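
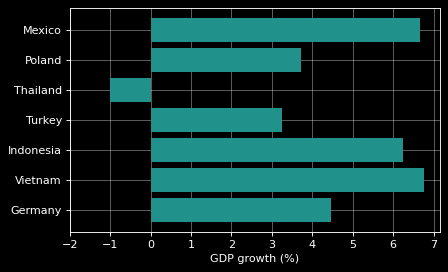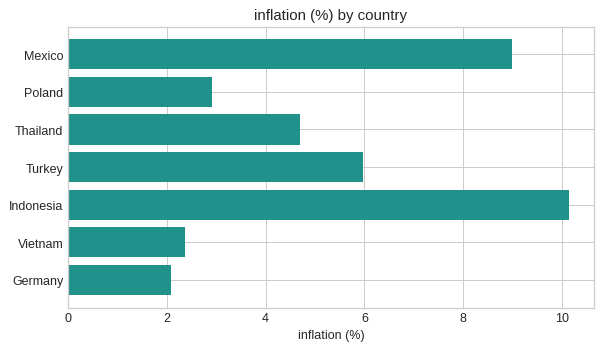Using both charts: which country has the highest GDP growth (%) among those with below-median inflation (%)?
Chart 2 median inflation (%) ≈ 5; below-median countries: Poland, Vietnam, Germany. Among those, Vietnam has the highest GDP growth (%) (≈ 7).

Vietnam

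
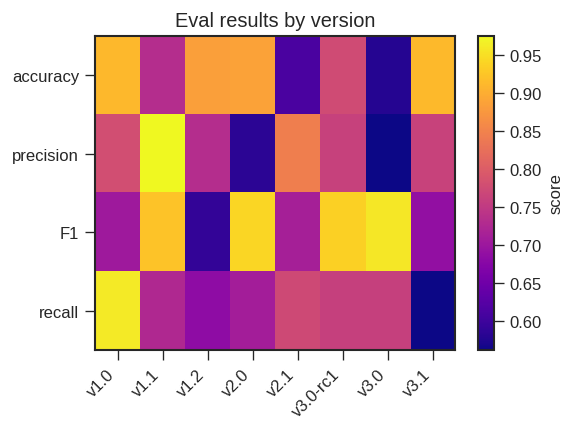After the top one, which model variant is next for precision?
v2.1

Top 3 for precision: v1.1 ≈ 1.00, v2.1 ≈ 0.85, v1.0 ≈ 0.80.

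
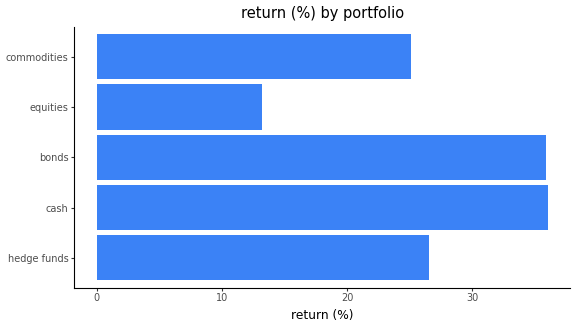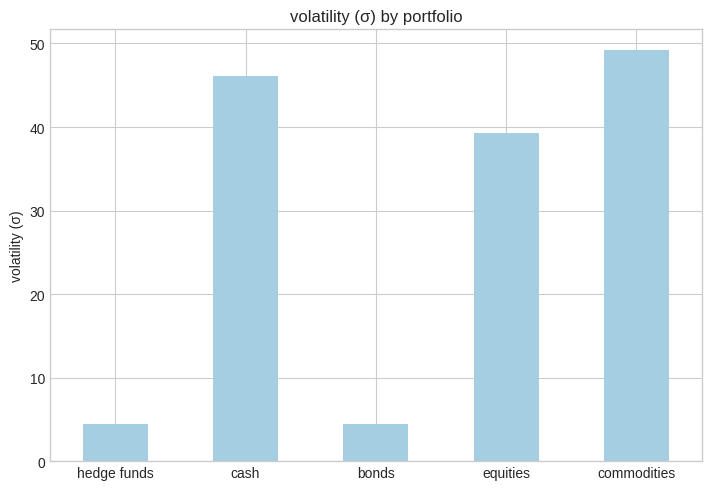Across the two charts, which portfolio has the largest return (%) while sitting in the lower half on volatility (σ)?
bonds

Chart 2 median volatility (σ) ≈ 40; below-median portfolios: hedge funds, bonds. Among those, bonds has the highest return (%) (≈ 35).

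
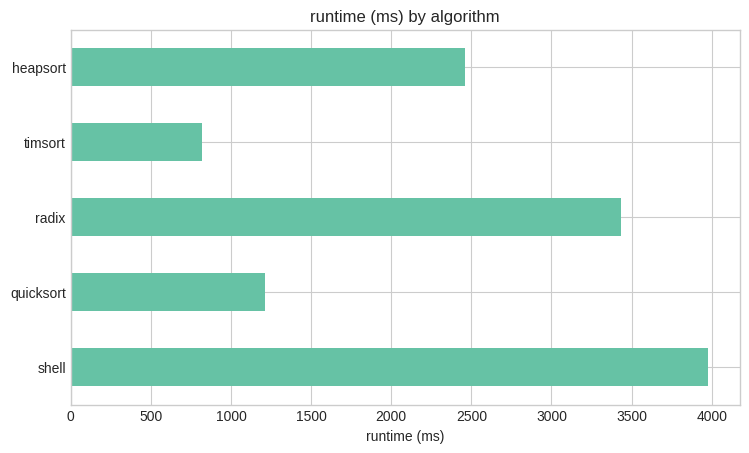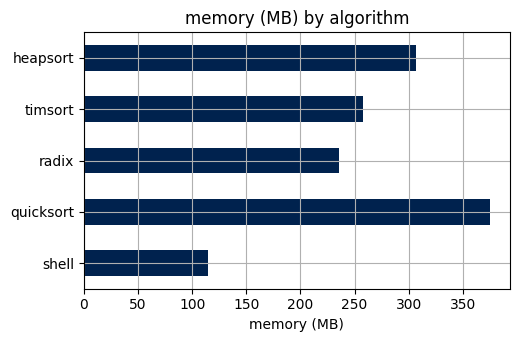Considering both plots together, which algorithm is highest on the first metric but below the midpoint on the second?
shell

Chart 2 median memory (MB) ≈ 250; below-median algorithms: shell, radix. Among those, shell has the highest runtime (ms) (≈ 4000).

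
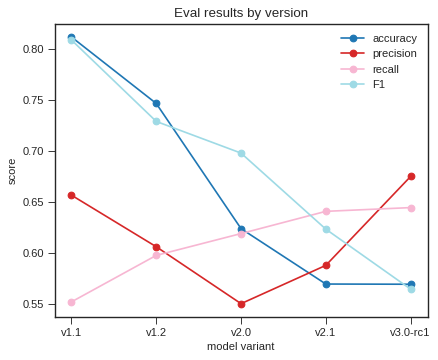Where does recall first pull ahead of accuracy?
v2.1

v2.0: recall ≈ 0.60 vs accuracy ≈ 0.60 (not yet); v2.1: recall ≈ 0.65 vs accuracy ≈ 0.55 (first crossover).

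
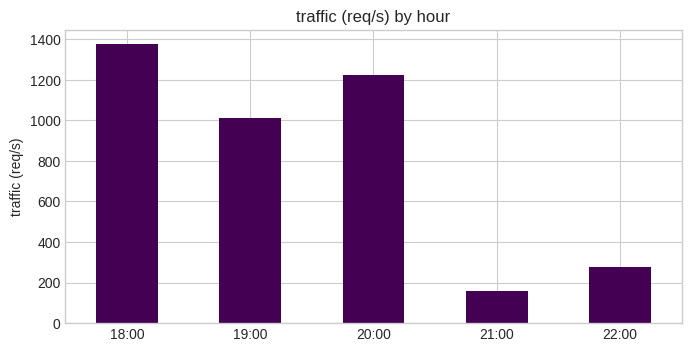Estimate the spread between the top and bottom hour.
≈ 1200

Max 18:00 ≈ 1400, min 21:00 ≈ 200; range ≈ 1200.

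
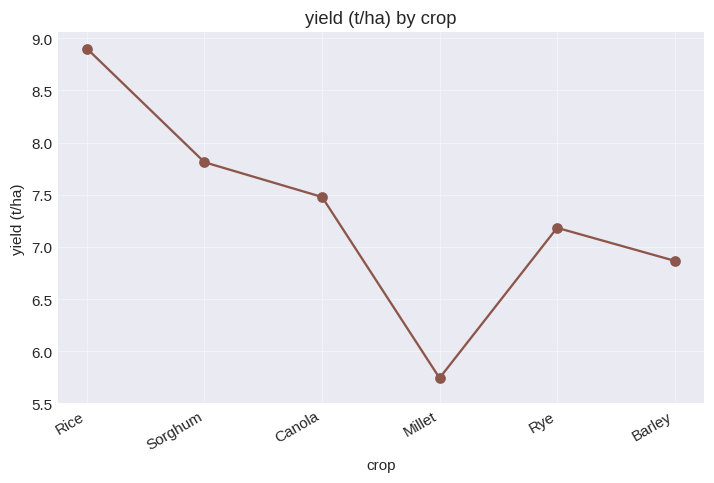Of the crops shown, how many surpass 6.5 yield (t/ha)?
5

Above 6.5: Rice, Sorghum, Canola, Rye, Barley.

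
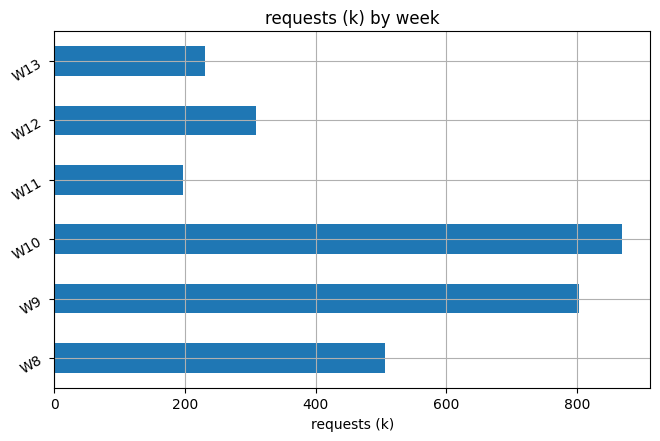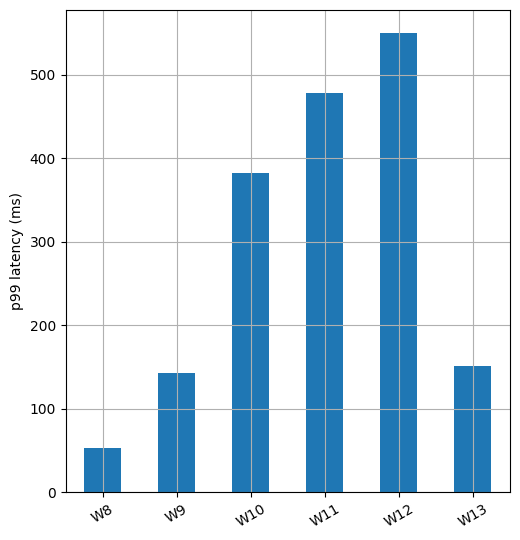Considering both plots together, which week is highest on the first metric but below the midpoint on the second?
W9

Chart 2 median p99 latency (ms) ≈ 300; below-median weeks: W8, W9, W13. Among those, W9 has the highest requests (k) (≈ 800).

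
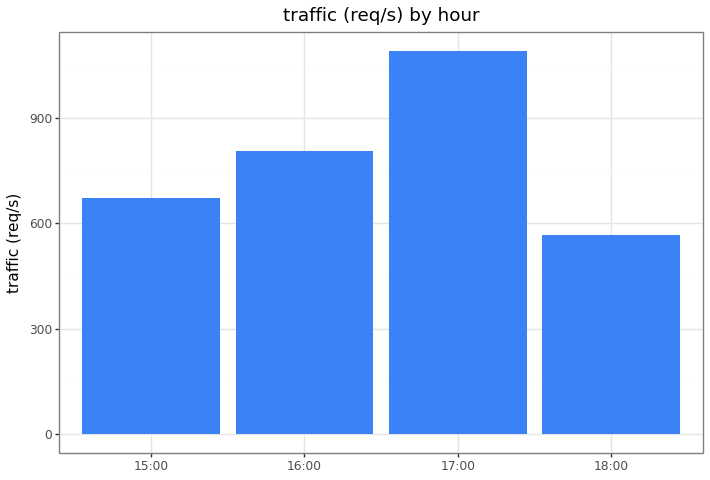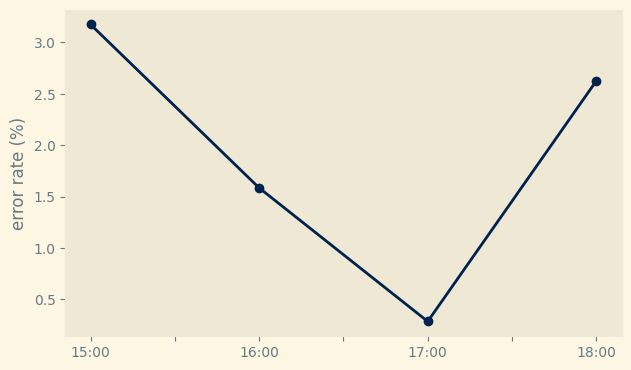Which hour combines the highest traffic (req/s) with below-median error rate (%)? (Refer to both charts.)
17:00

Chart 2 median error rate (%) ≈ 2; below-median hours: 16:00, 17:00. Among those, 17:00 has the highest traffic (req/s) (≈ 1100).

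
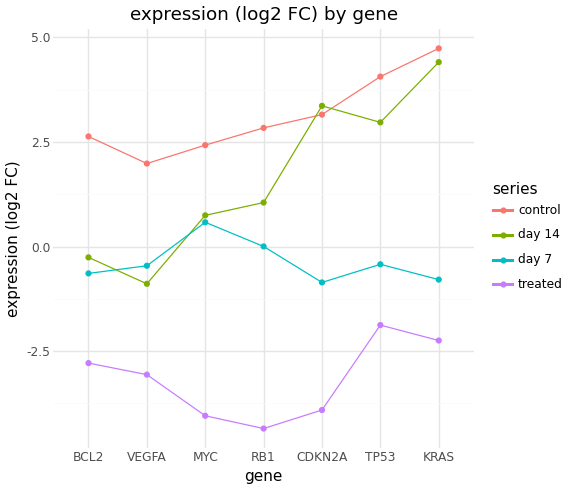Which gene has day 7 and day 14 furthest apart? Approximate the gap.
KRAS, ≈ 5 log2 FC

KRAS: day 7 ≈ -1, day 14 ≈ 4 → gap ≈ 5. Next-largest (CDKN2A) is only ≈ 4.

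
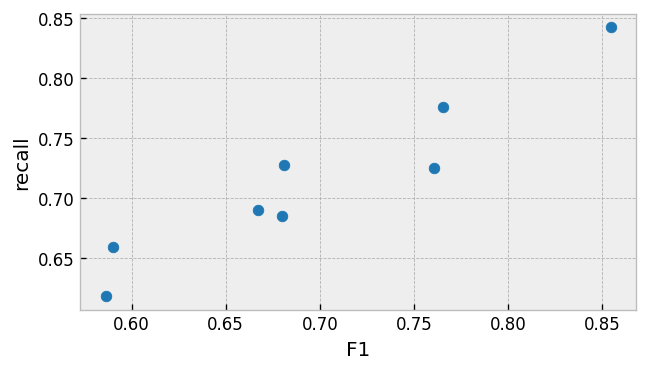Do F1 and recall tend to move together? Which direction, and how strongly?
positive, strong

Points are positively correlated; strong (|r| ≈ 1.0).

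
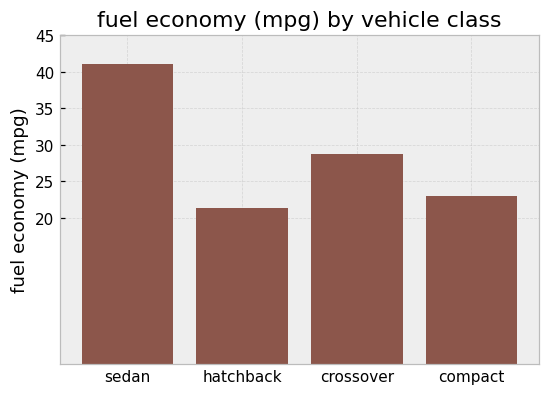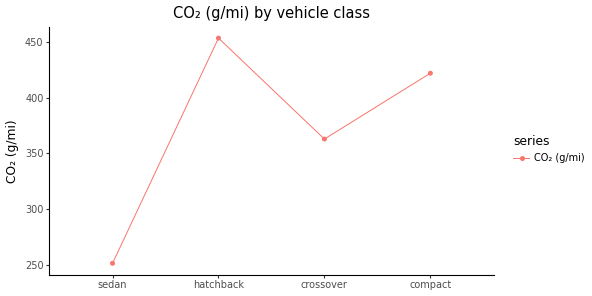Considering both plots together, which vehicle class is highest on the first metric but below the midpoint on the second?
sedan

Chart 2 median CO₂ (g/mi) ≈ 400; below-median vehicle classes: sedan, crossover. Among those, sedan has the highest fuel economy (mpg) (≈ 40).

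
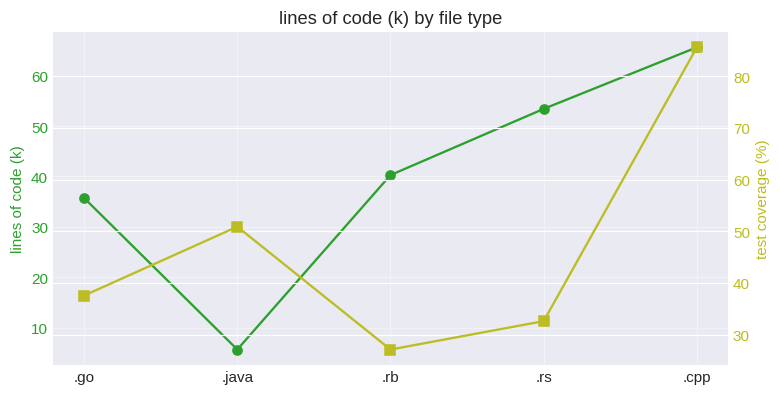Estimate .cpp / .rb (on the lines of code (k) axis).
≈ 1.62×

.cpp ≈ 65, .rb ≈ 40; 65/40 ≈ 1.62.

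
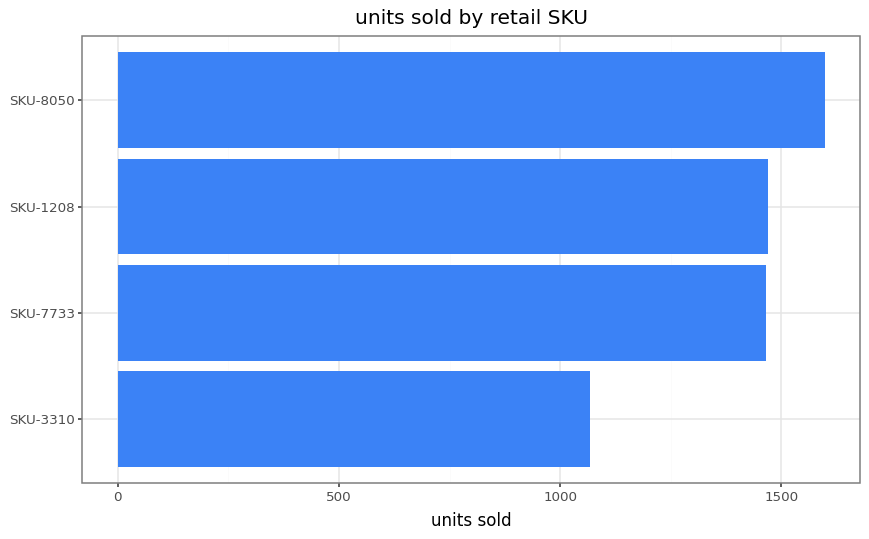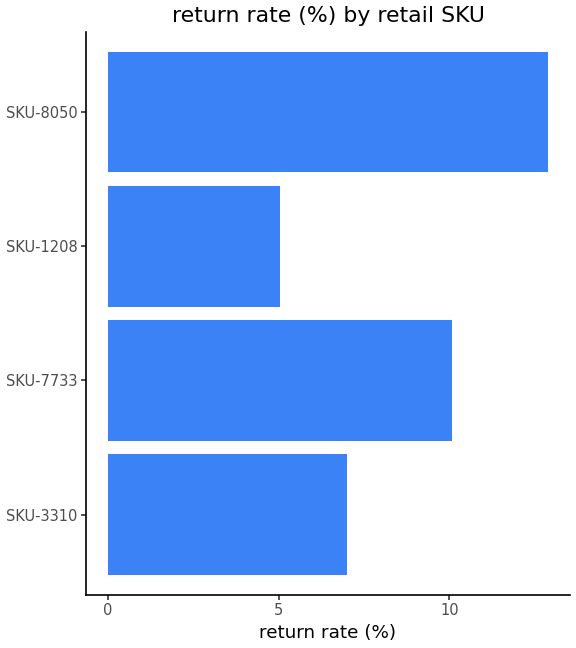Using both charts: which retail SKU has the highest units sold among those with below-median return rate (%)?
SKU-1208

Chart 2 median return rate (%) ≈ 8; below-median retail SKUs: SKU-3310, SKU-1208. Among those, SKU-1208 has the highest units sold (≈ 1400).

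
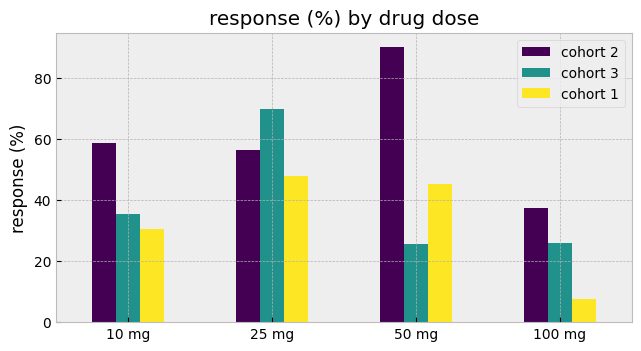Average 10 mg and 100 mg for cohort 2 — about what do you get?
≈ 50

(60 + 40) / 2 ≈ 50.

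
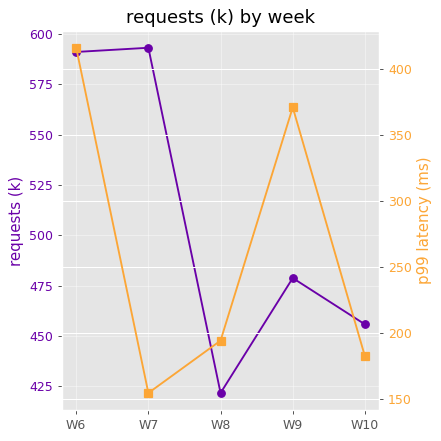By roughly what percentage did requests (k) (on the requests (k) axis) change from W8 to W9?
W8 ≈ 420, W9 ≈ 480; (480 − 420) / 420 ≈ +14.3%.

≈ +14.3%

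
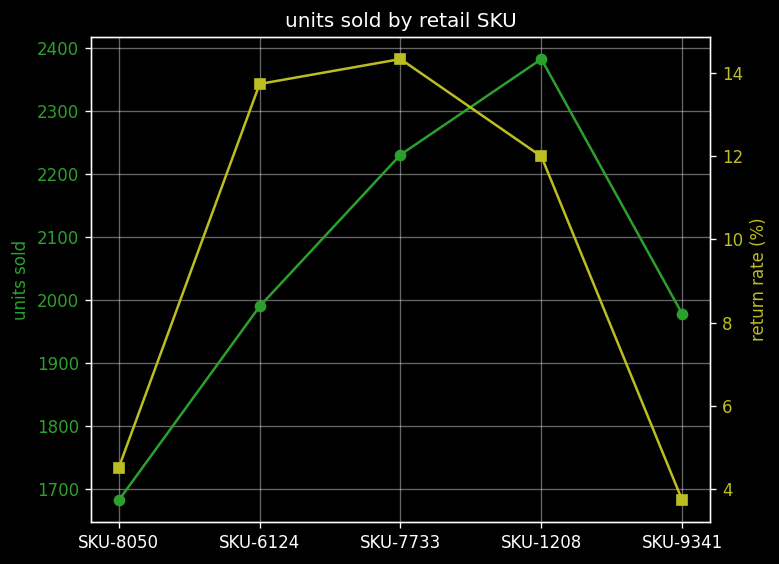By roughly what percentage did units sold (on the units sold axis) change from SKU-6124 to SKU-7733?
≈ +10%

SKU-6124 ≈ 2000, SKU-7733 ≈ 2200; (2200 − 2000) / 2000 ≈ +10%.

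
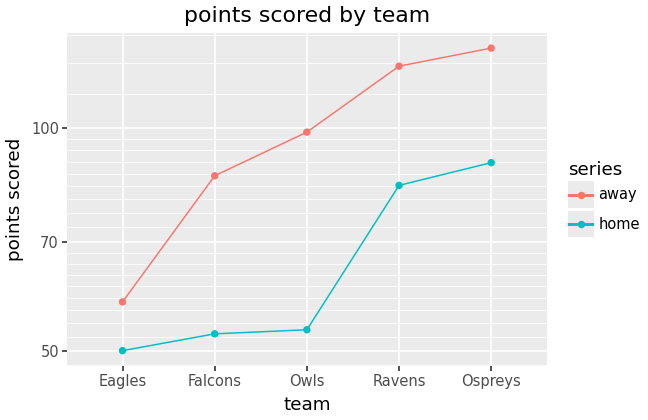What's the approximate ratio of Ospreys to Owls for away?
≈ 1.3×

Ospreys ≈ 130, Owls ≈ 100; 130/100 ≈ 1.3.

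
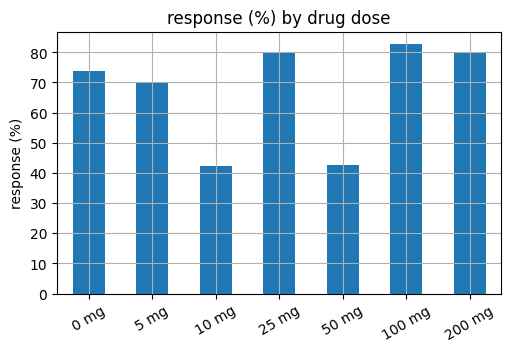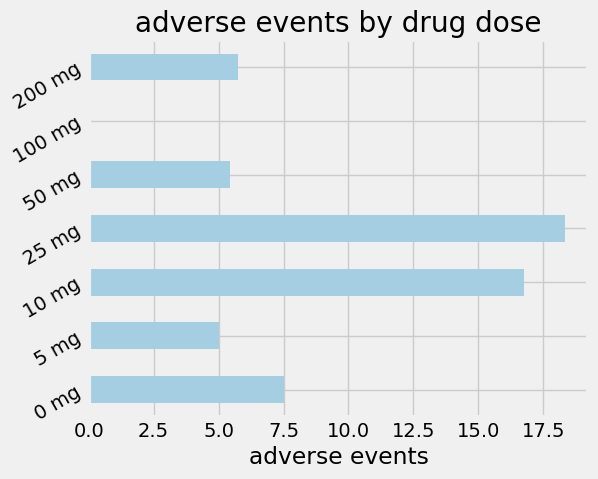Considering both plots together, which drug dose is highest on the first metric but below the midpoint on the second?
Chart 2 median adverse events ≈ 6; below-median drug doses: 5 mg, 50 mg, 100 mg. Among those, 100 mg has the highest response (%) (≈ 80).

100 mg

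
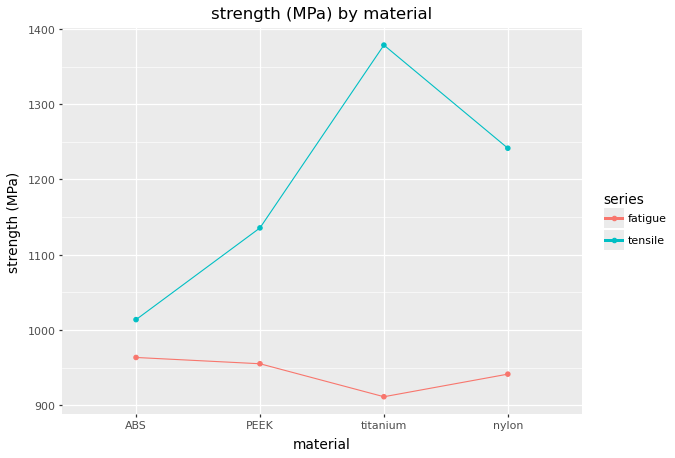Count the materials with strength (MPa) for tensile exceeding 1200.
Above 1200: titanium, nylon.

2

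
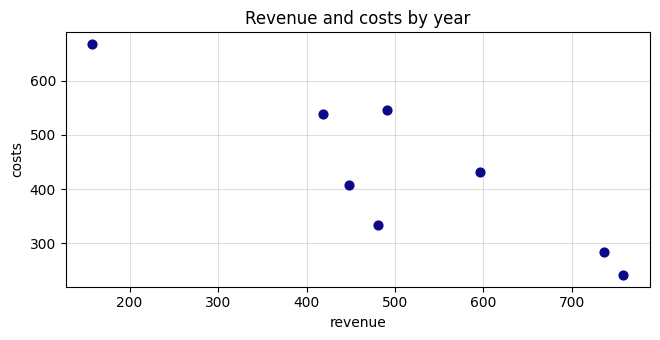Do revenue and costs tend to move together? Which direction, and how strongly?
negative, strong

Points are negatively correlated; strong (|r| ≈ 0.9).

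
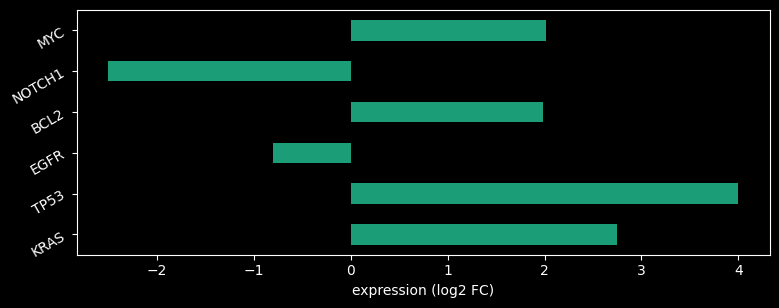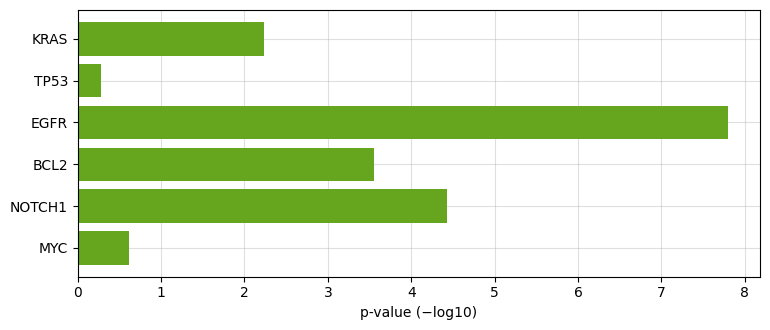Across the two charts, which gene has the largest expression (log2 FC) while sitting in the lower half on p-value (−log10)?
TP53

Chart 2 median p-value (−log10) ≈ 3; below-median genes: KRAS, TP53, MYC. Among those, TP53 has the highest expression (log2 FC) (≈ 4).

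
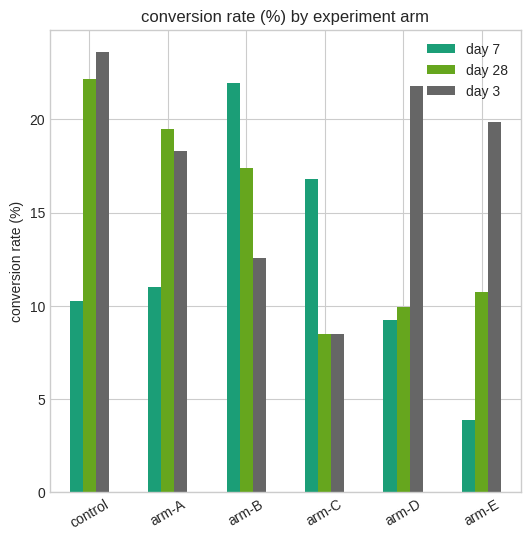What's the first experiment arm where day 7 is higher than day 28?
arm-B

arm-A: day 7 ≈ 10 vs day 28 ≈ 20 (not yet); arm-B: day 7 ≈ 22 vs day 28 ≈ 18 (first crossover).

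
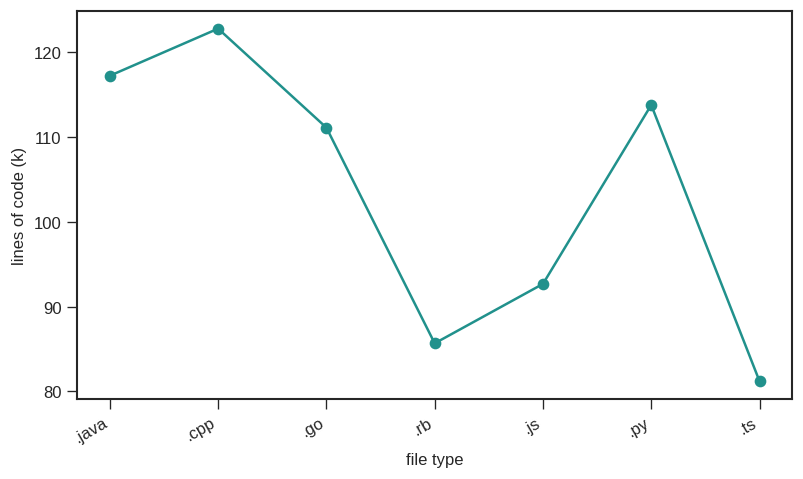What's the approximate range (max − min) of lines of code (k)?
Max .cpp ≈ 125, min .ts ≈ 80; range ≈ 45.

≈ 45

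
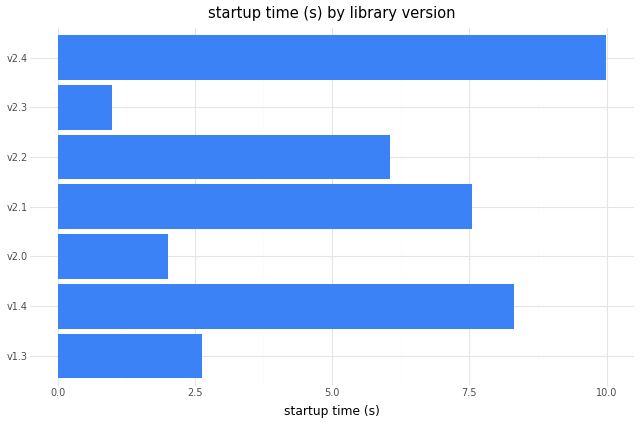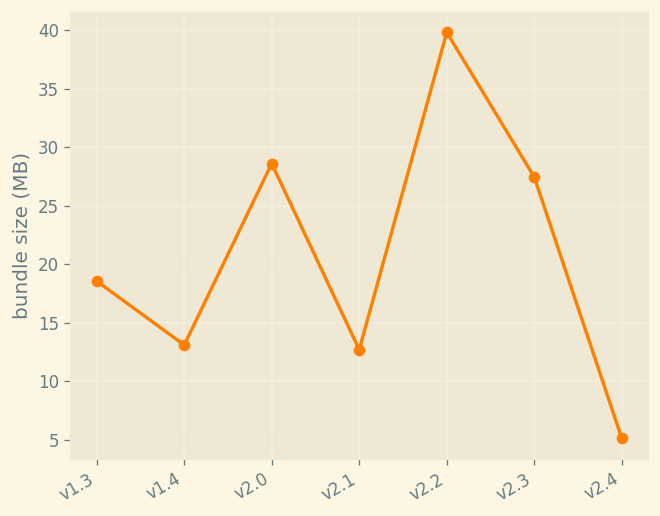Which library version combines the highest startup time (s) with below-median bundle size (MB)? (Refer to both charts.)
v2.4

Chart 2 median bundle size (MB) ≈ 20; below-median library versions: v1.4, v2.1, v2.4. Among those, v2.4 has the highest startup time (s) (≈ 10).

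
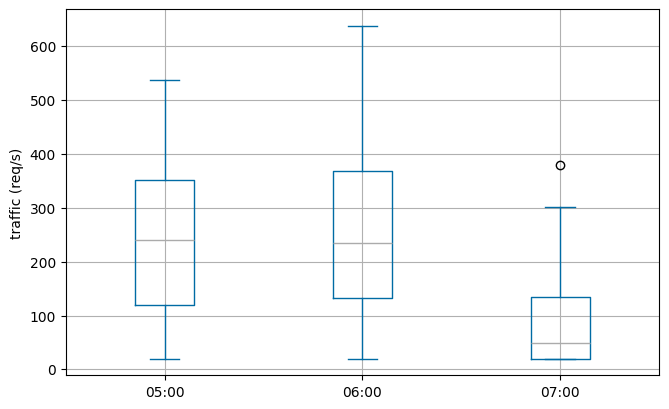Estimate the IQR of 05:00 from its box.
≈ 240

Q3 ≈ 360, Q1 ≈ 120; IQR ≈ 240.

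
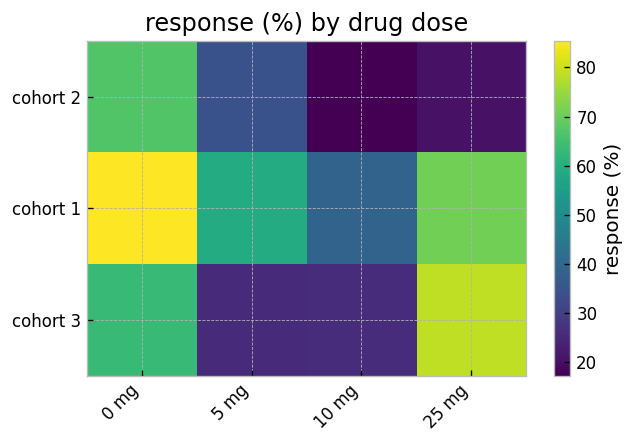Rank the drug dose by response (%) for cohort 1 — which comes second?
Top 3 for cohort 1: 0 mg ≈ 90, 25 mg ≈ 70, 5 mg ≈ 60.

25 mg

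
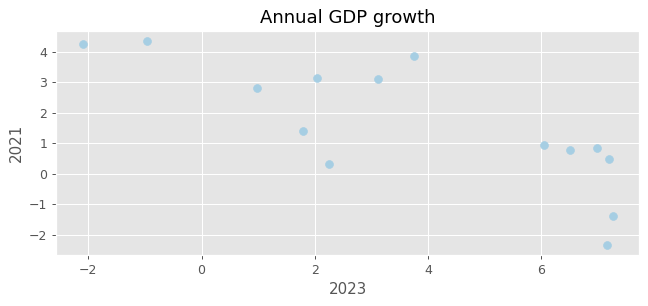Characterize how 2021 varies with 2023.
Points are negatively correlated; strong (|r| ≈ 0.8).

negative, strong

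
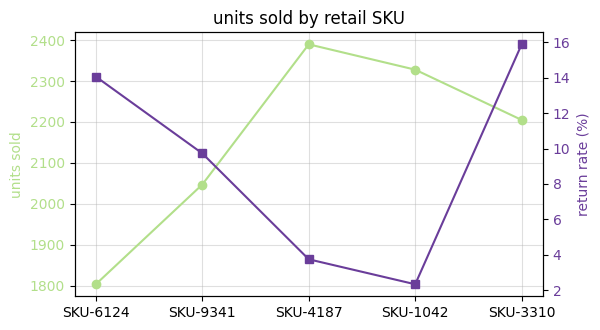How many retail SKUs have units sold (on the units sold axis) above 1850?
4

Above 1850: SKU-9341, SKU-4187, SKU-1042, SKU-3310.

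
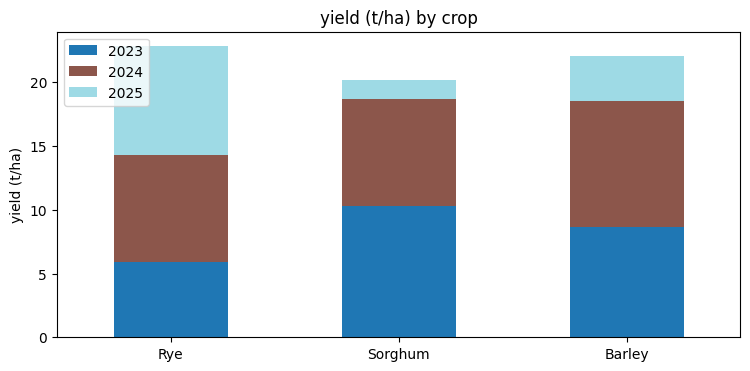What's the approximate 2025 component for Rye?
≈ 8

2025 top ≈ 22, bottom ≈ 14; segment ≈ 8.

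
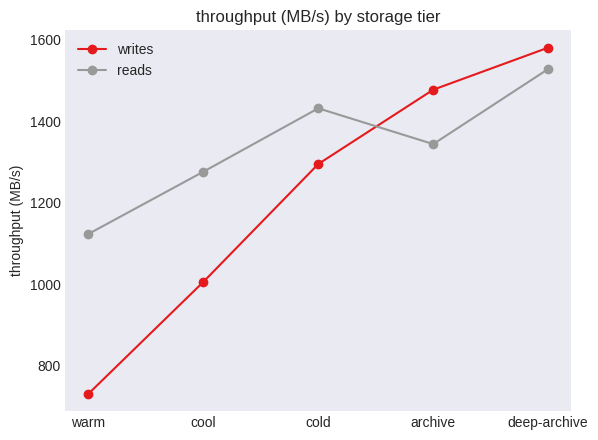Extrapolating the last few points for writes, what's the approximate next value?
≈ 1750

Last three: 1300, 1500, 1600 → slope ≈ 150/step → next ≈ 1750.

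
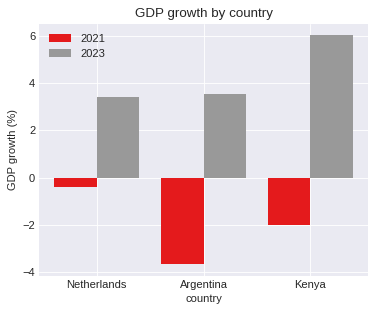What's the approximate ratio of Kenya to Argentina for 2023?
Kenya ≈ 6, Argentina ≈ 4; 6/4 ≈ 1.5.

≈ 1.5×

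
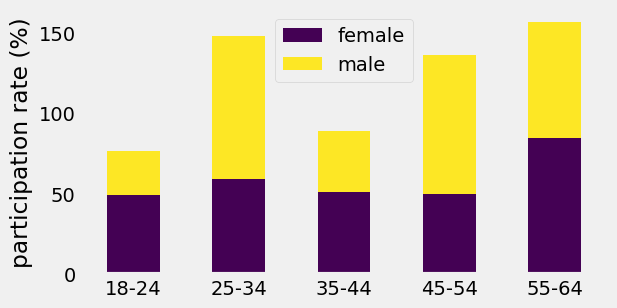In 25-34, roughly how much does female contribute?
female top ≈ 60, bottom ≈ 0; segment ≈ 60.

≈ 60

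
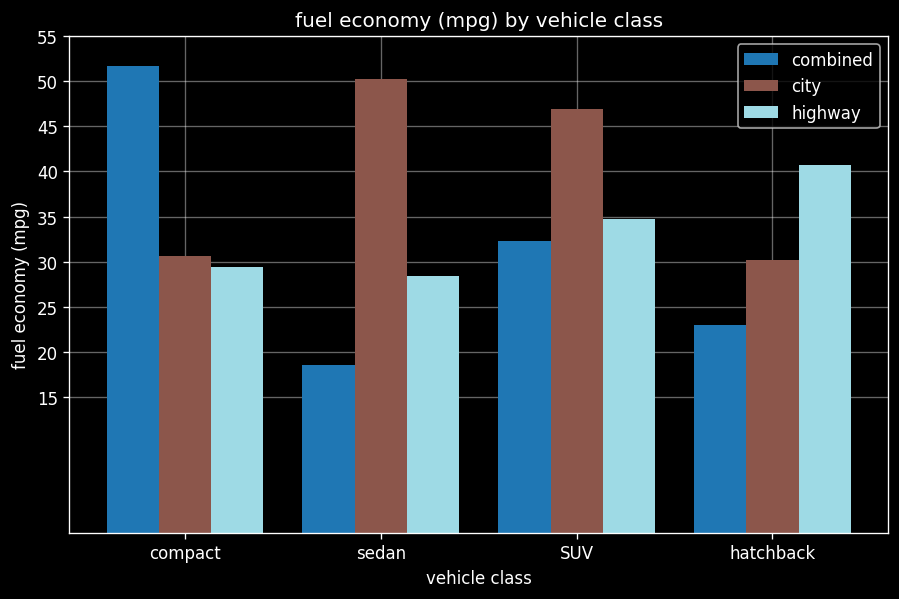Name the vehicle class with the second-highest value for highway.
Top 3 for highway: hatchback ≈ 40, SUV ≈ 35, compact ≈ 30.

SUV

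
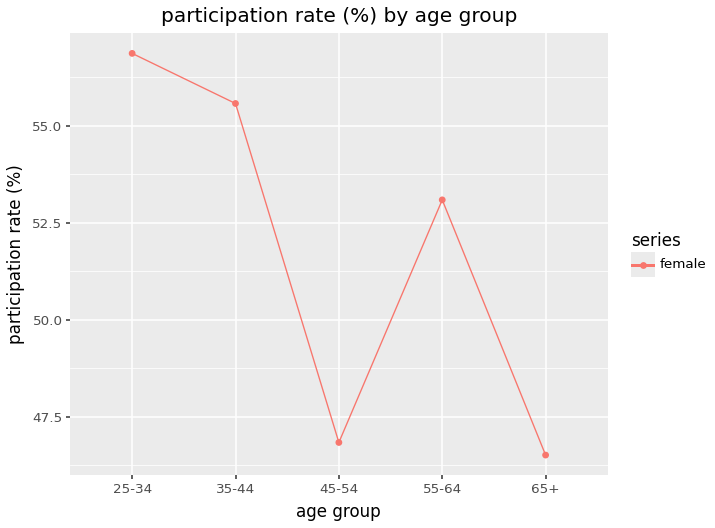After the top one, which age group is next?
Top 3: 25-34 ≈ 57, 35-44 ≈ 56, 55-64 ≈ 53.

35-44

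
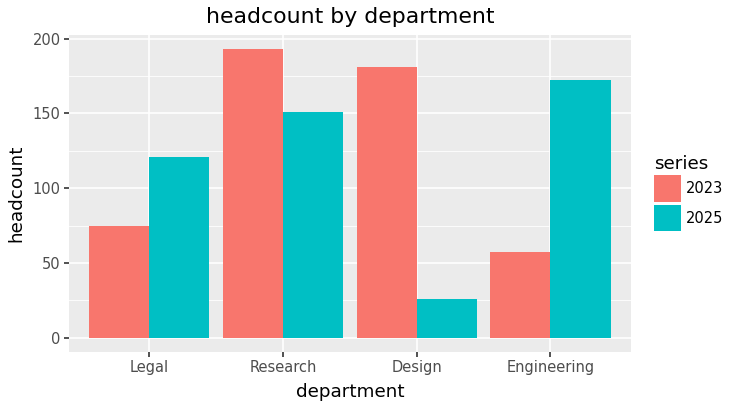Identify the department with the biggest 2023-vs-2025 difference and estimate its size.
Design: 2023 ≈ 180, 2025 ≈ 20 → gap ≈ 160. Next-largest (Engineering) is only ≈ 120.

Design, ≈ 160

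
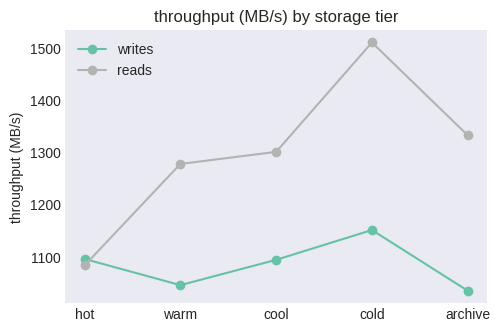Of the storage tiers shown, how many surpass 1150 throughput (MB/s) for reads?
Above 1150: warm, cool, cold, archive.

4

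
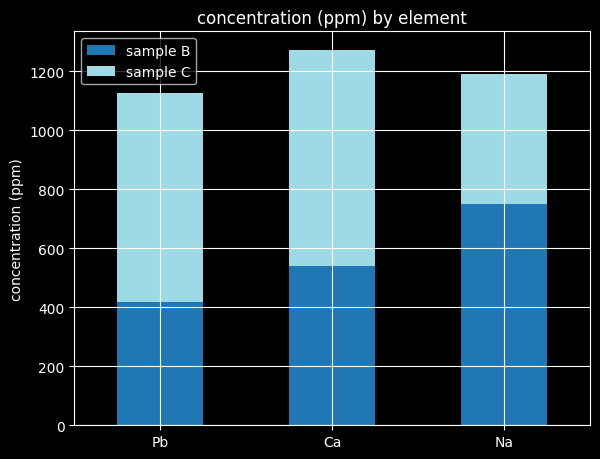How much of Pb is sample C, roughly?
≈ 800

sample C top ≈ 1200, bottom ≈ 400; segment ≈ 800.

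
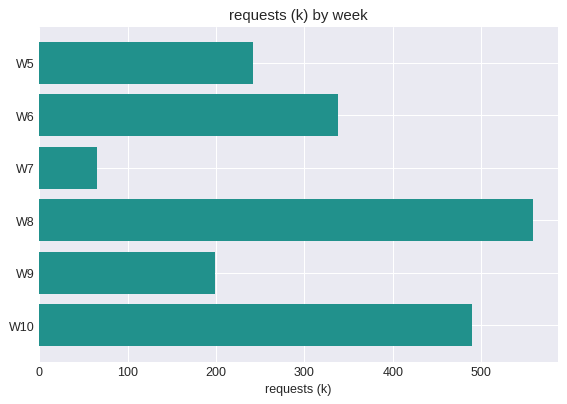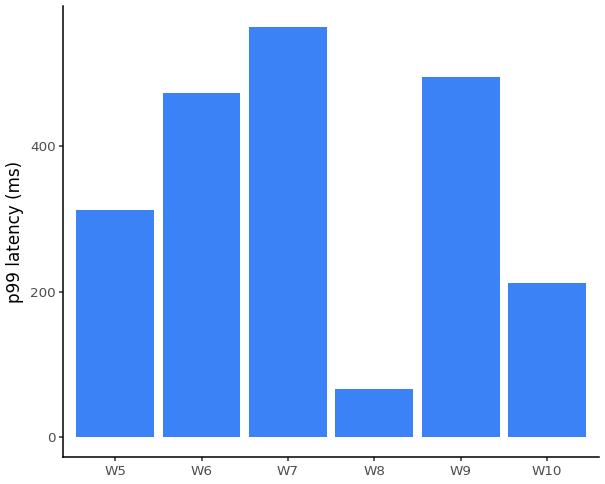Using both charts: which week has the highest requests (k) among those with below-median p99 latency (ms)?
Chart 2 median p99 latency (ms) ≈ 400; below-median weeks: W5, W8, W10. Among those, W8 has the highest requests (k) (≈ 600).

W8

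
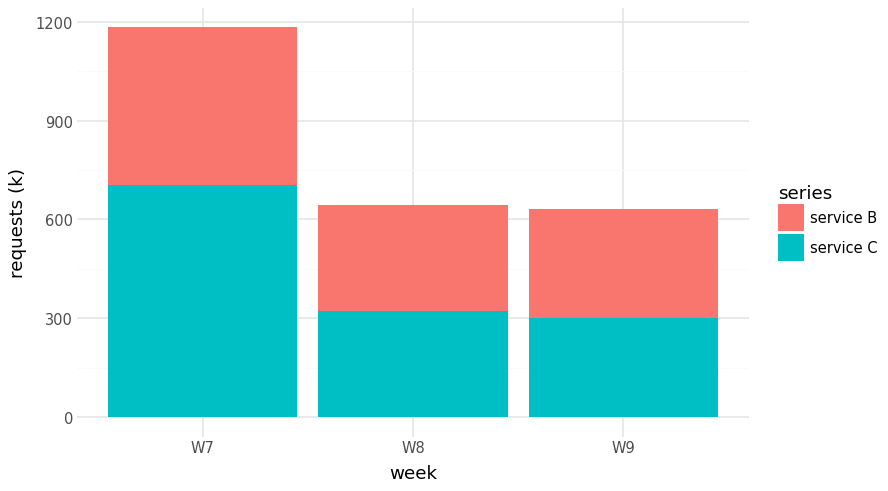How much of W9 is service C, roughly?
≈ 300

service C top ≈ 300, bottom ≈ 0; segment ≈ 300.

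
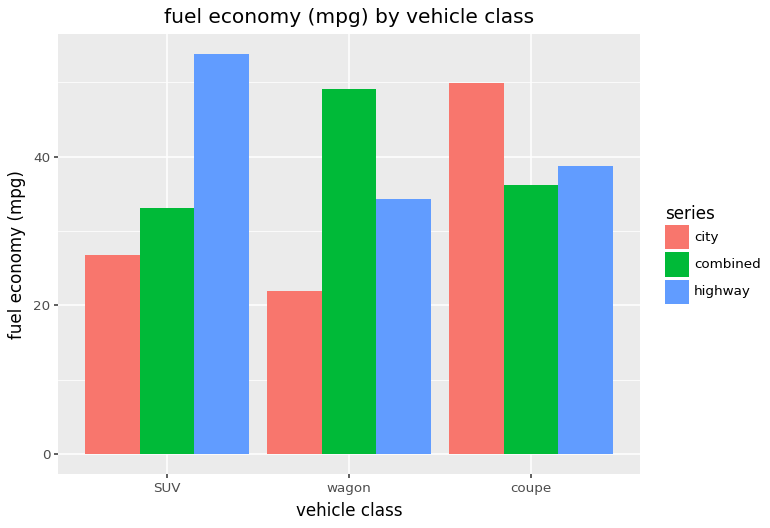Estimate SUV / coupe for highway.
≈ 1.38×

SUV ≈ 55, coupe ≈ 40; 55/40 ≈ 1.38.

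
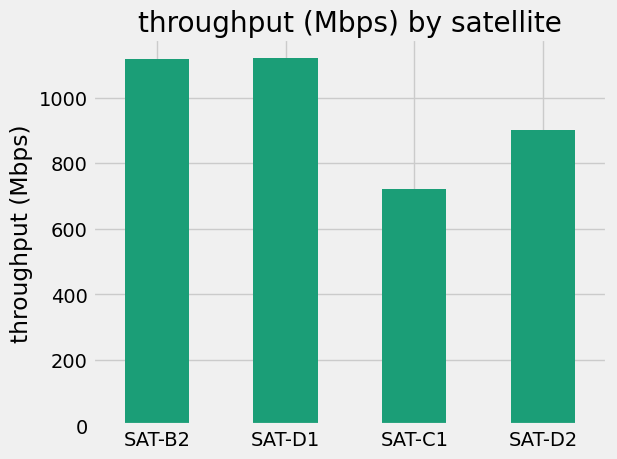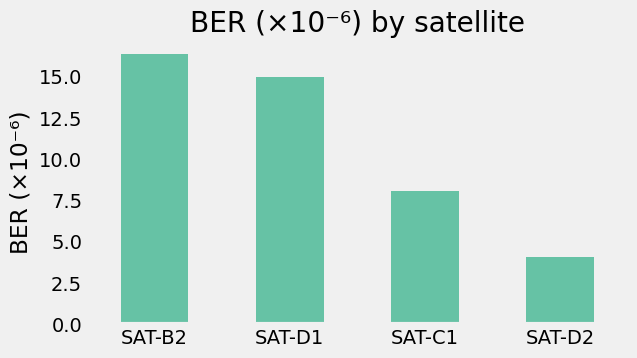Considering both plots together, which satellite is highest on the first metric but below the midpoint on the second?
SAT-D2

Chart 2 median BER (×10⁻⁶) ≈ 12; below-median satellites: SAT-C1, SAT-D2. Among those, SAT-D2 has the highest throughput (Mbps) (≈ 1000).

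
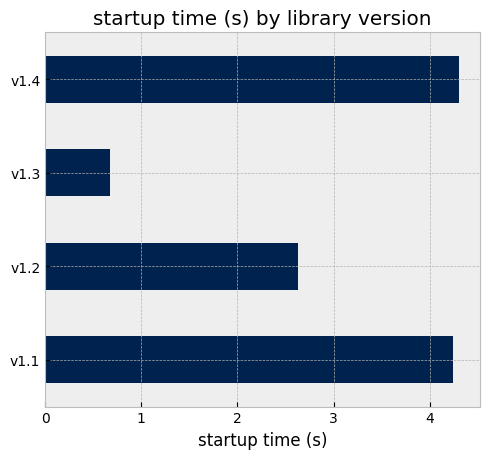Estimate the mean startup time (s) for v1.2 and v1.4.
(2.5 + 4.5) / 2 ≈ 3.5.

≈ 3.5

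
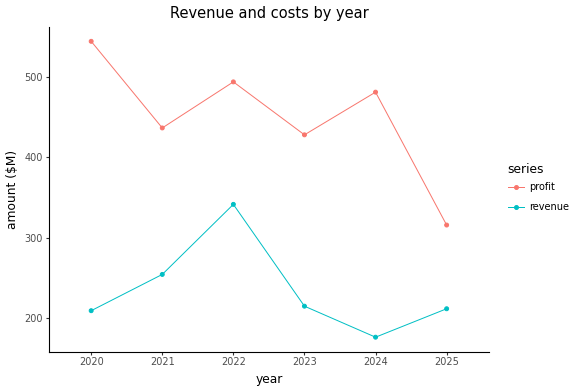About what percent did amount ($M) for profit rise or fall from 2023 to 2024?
≈ +11.1%

2023 ≈ 450, 2024 ≈ 500; (500 − 450) / 450 ≈ +11.1%.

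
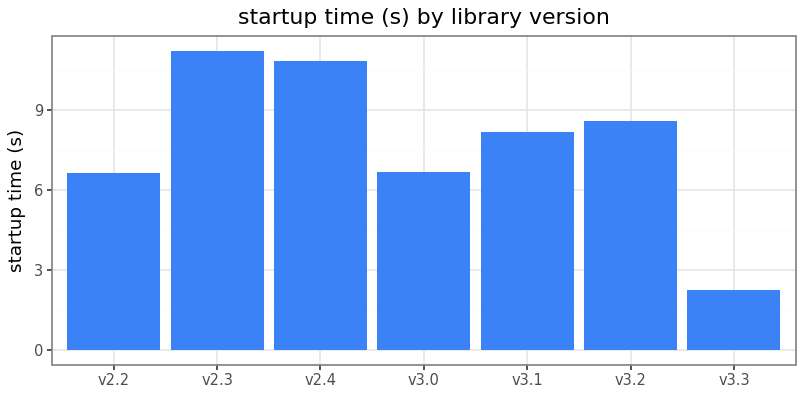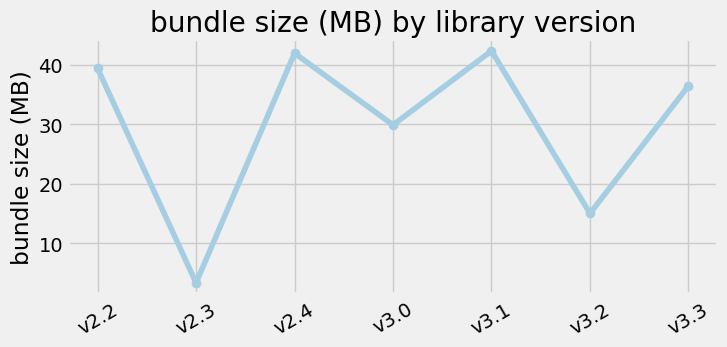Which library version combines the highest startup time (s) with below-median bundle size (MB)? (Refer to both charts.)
v2.3

Chart 2 median bundle size (MB) ≈ 35; below-median library versions: v2.3, v3.0, v3.2. Among those, v2.3 has the highest startup time (s) (≈ 12).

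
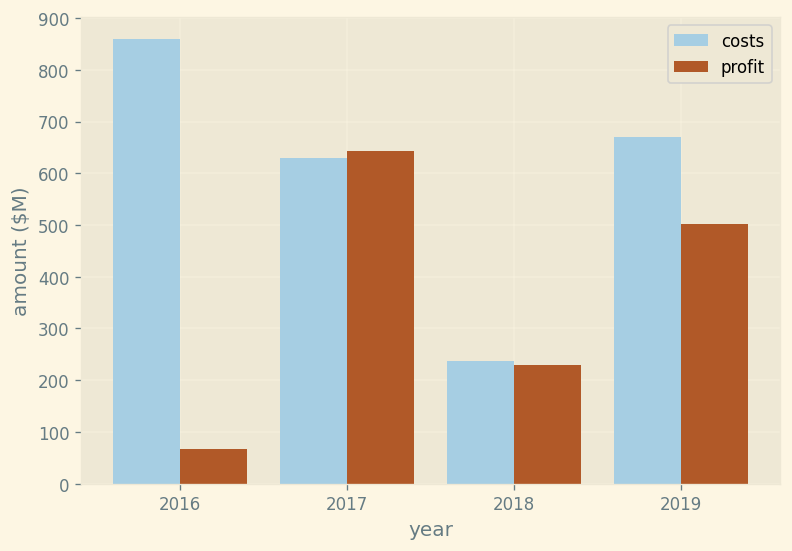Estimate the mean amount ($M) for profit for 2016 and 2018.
(100 + 200) / 2 ≈ 150.

≈ 150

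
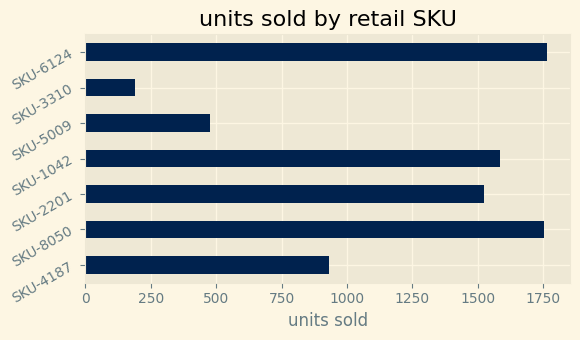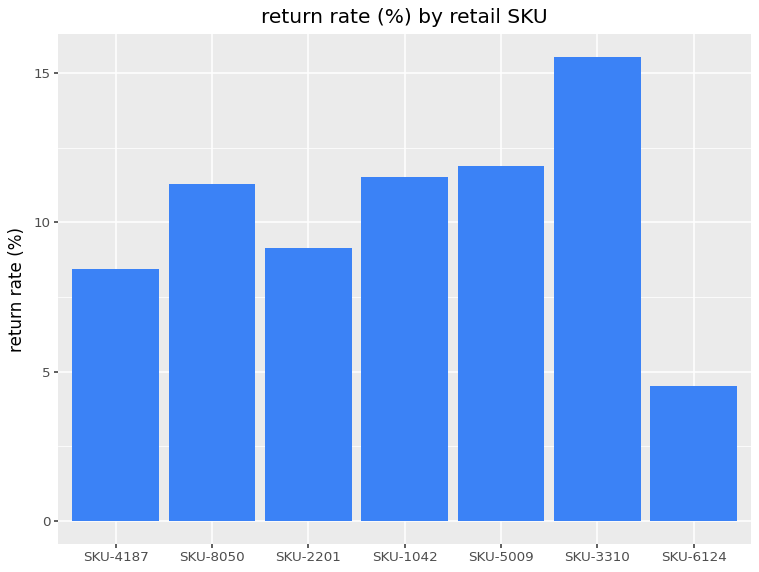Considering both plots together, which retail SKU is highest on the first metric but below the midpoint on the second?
SKU-6124

Chart 2 median return rate (%) ≈ 12; below-median retail SKUs: SKU-4187, SKU-2201, SKU-6124. Among those, SKU-6124 has the highest units sold (≈ 1800).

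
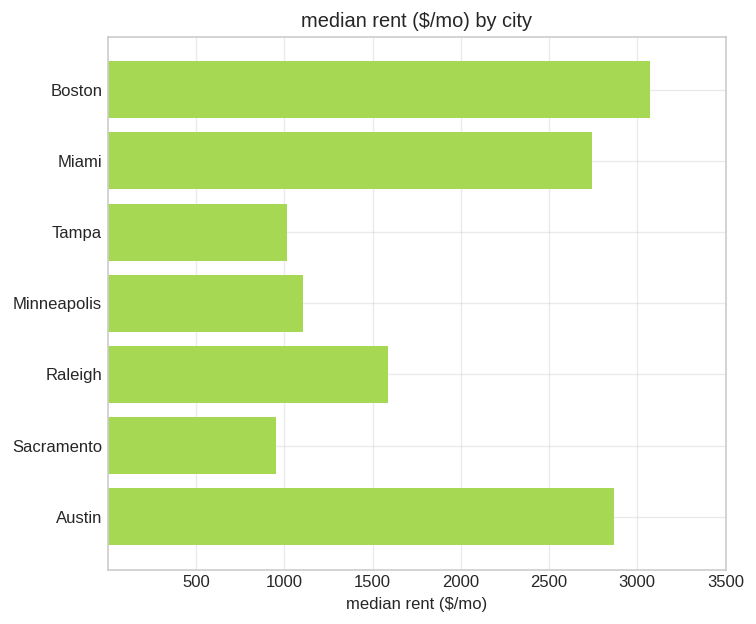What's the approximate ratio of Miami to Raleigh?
Miami ≈ 2500, Raleigh ≈ 1500; 2500/1500 ≈ 1.67.

≈ 1.67×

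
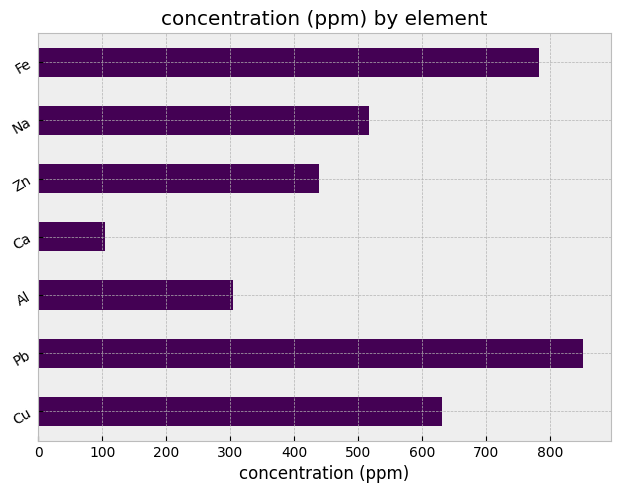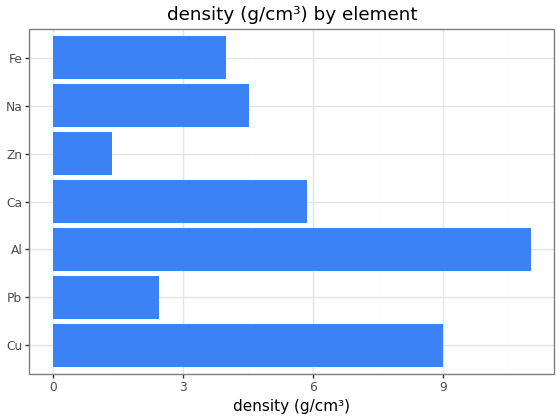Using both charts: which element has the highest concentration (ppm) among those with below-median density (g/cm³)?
Pb

Chart 2 median density (g/cm³) ≈ 4; below-median elements: Pb, Zn, Fe. Among those, Pb has the highest concentration (ppm) (≈ 900).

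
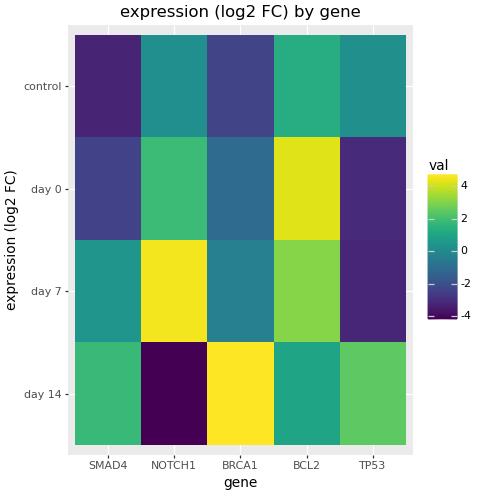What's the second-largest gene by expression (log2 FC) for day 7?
BCL2

Top 3 for day 7: NOTCH1 ≈ 5, BCL2 ≈ 3, SMAD4 ≈ 0.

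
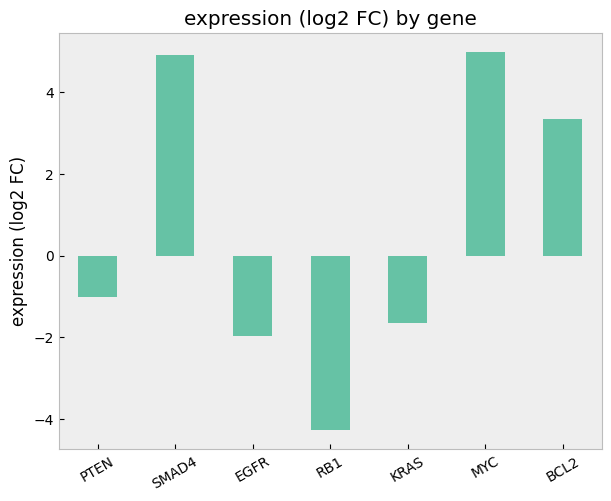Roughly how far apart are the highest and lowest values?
≈ 9

Max MYC ≈ 5, min RB1 ≈ -4; range ≈ 9.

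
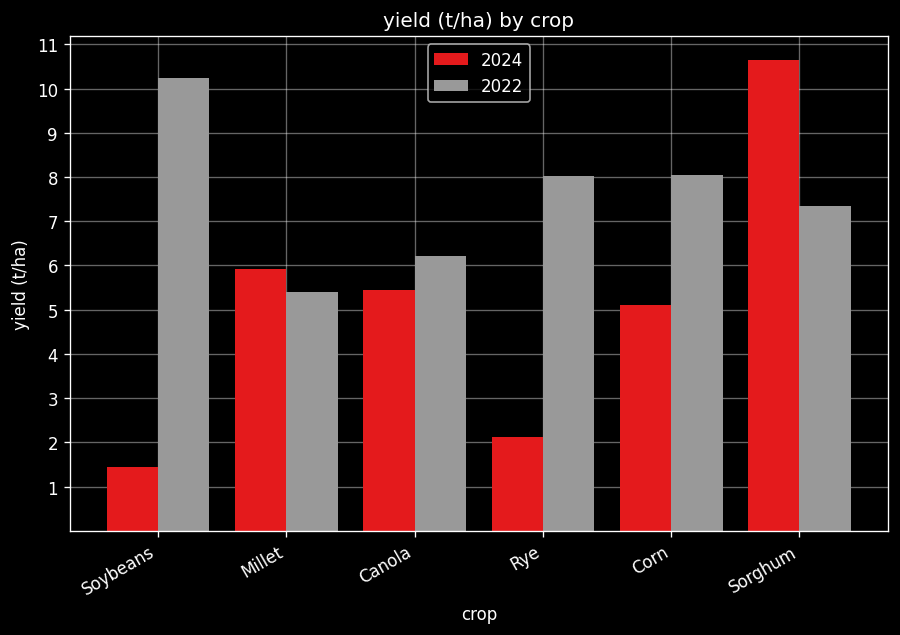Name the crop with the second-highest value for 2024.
Millet

Top 3 for 2024: Sorghum ≈ 11, Millet ≈ 6, Canola ≈ 5.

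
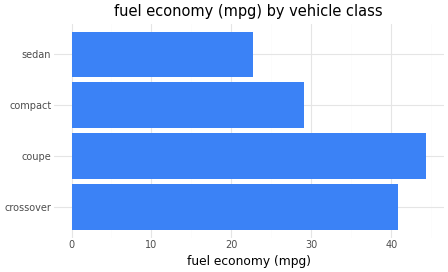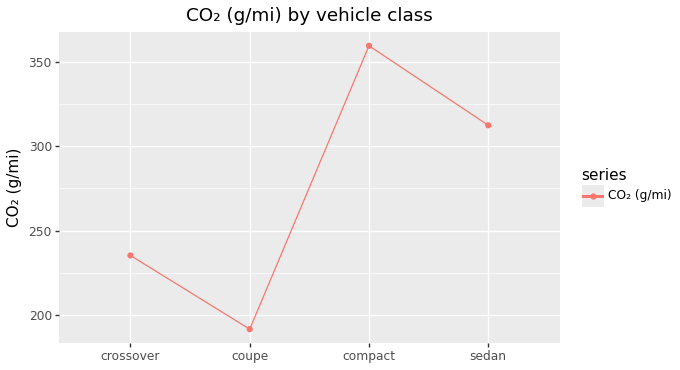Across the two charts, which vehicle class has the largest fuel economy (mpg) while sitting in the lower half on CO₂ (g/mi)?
coupe

Chart 2 median CO₂ (g/mi) ≈ 250; below-median vehicle classes: crossover, coupe. Among those, coupe has the highest fuel economy (mpg) (≈ 45).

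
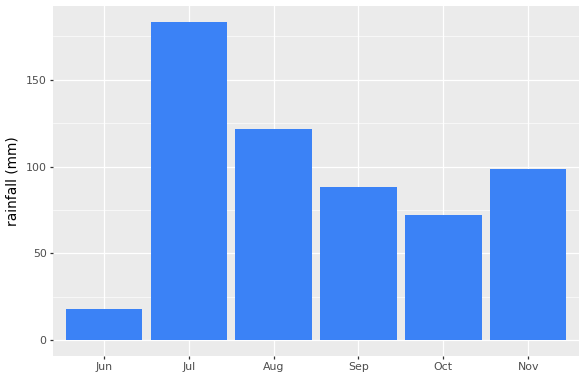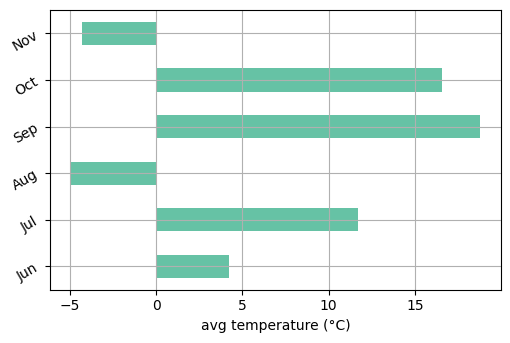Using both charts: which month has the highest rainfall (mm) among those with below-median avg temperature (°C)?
Chart 2 median avg temperature (°C) ≈ 8; below-median months: Jun, Aug, Nov. Among those, Aug has the highest rainfall (mm) (≈ 120).

Aug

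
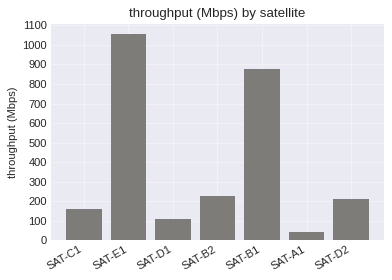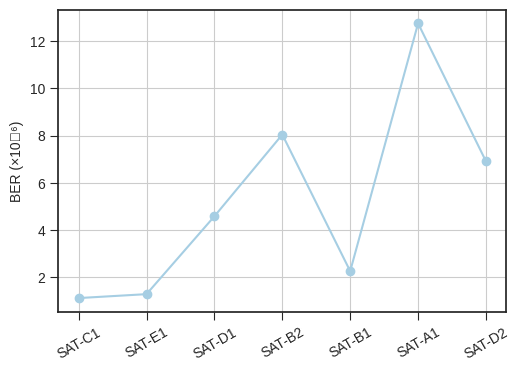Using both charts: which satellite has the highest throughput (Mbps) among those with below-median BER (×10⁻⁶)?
Chart 2 median BER (×10⁻⁶) ≈ 4; below-median satellites: SAT-C1, SAT-E1, SAT-B1. Among those, SAT-E1 has the highest throughput (Mbps) (≈ 1100).

SAT-E1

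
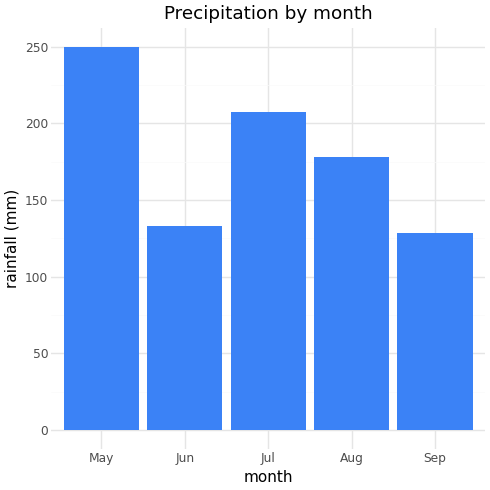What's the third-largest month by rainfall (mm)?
Top 4: May ≈ 250, Jul ≈ 200, Aug ≈ 175, Jun ≈ 125.

Aug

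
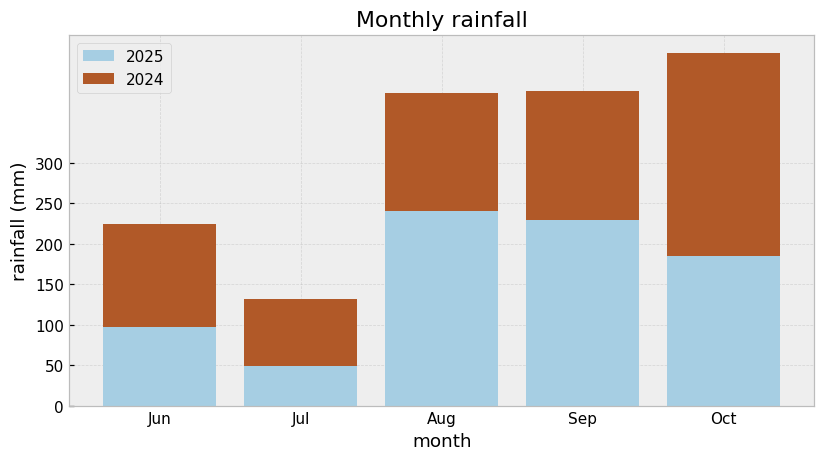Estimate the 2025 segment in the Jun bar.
≈ 100

2025 top ≈ 100, bottom ≈ 0; segment ≈ 100.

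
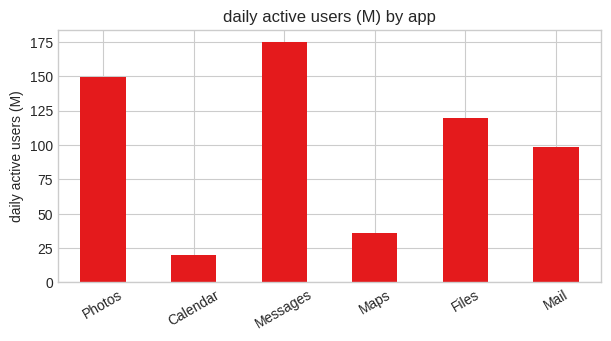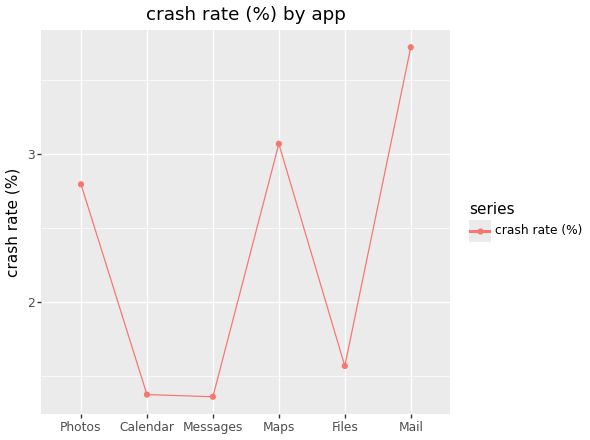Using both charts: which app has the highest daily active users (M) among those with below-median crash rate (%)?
Messages

Chart 2 median crash rate (%) ≈ 2; below-median apps: Calendar, Messages, Files. Among those, Messages has the highest daily active users (M) (≈ 180).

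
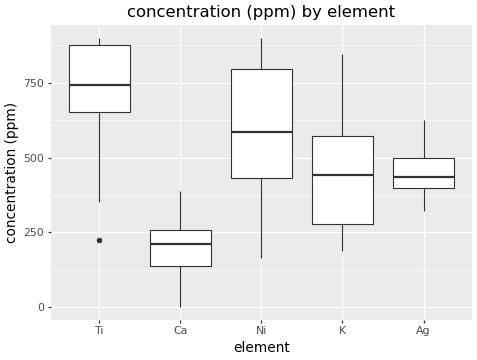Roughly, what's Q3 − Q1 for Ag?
Q3 ≈ 500, Q1 ≈ 400; IQR ≈ 100.

≈ 100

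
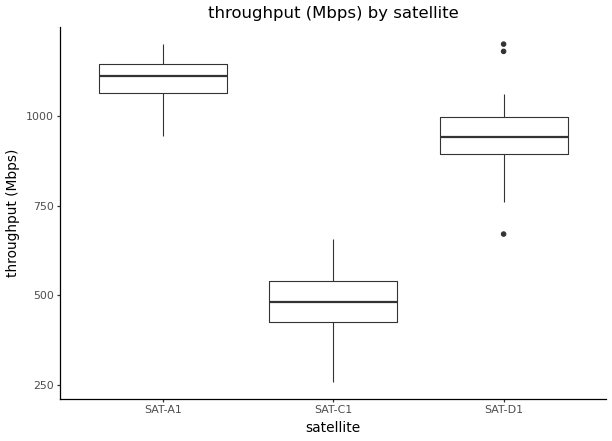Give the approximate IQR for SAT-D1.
≈ 100

Q3 ≈ 1000, Q1 ≈ 900; IQR ≈ 100.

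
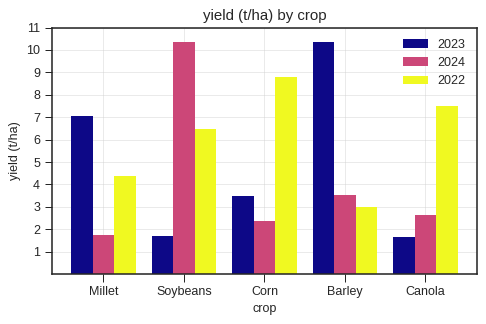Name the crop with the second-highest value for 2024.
Barley

Top 3 for 2024: Soybeans ≈ 10, Barley ≈ 4, Canola ≈ 3.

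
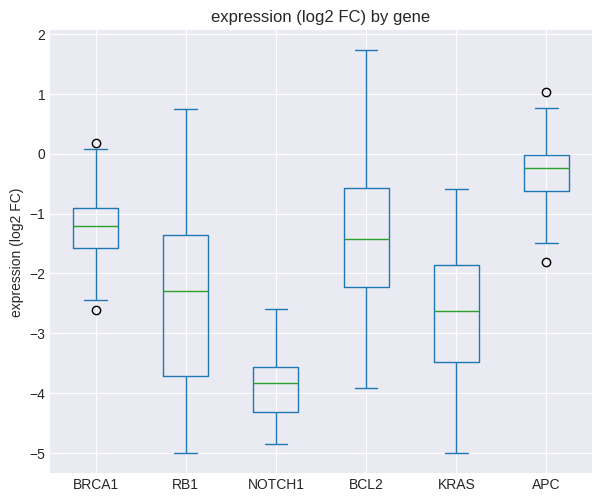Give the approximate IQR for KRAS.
≈ 1.5

Q3 ≈ -2.0, Q1 ≈ -3.5; IQR ≈ 1.5.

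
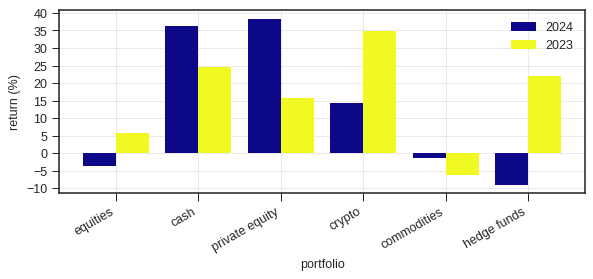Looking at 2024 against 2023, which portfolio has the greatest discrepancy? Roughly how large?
hedge funds, ≈ 30 %

hedge funds: 2024 ≈ -10, 2023 ≈ 20 → gap ≈ 30. Next-largest (private equity) is only ≈ 25.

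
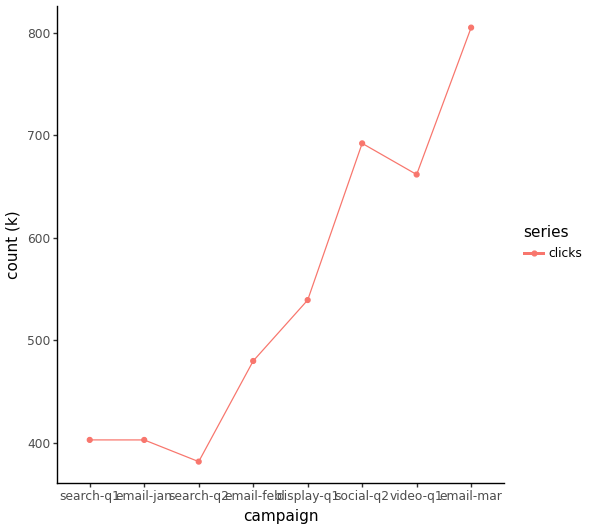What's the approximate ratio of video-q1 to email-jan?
video-q1 ≈ 650, email-jan ≈ 400; 650/400 ≈ 1.62.

≈ 1.62×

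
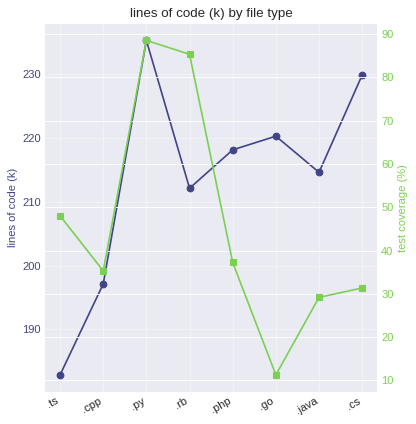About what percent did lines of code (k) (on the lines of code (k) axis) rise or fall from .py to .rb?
≈ -10.6%

.py ≈ 235, .rb ≈ 210; (210 − 235) / 235 ≈ -10.6%.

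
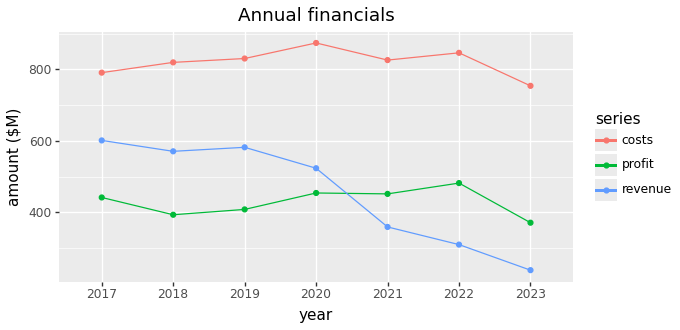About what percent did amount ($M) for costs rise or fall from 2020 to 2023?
2020 ≈ 900, 2023 ≈ 800; (800 − 900) / 900 ≈ -11.1%.

≈ -11.1%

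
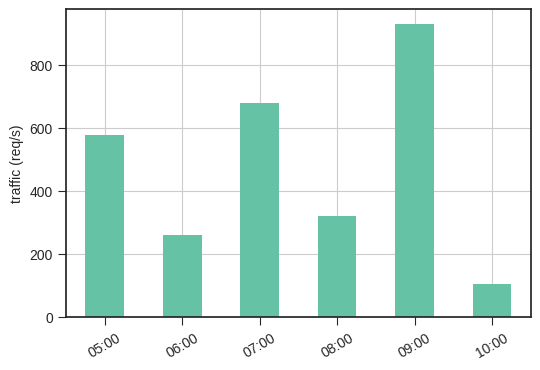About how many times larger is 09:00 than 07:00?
≈ 1.29×

09:00 ≈ 900, 07:00 ≈ 700; 900/700 ≈ 1.29.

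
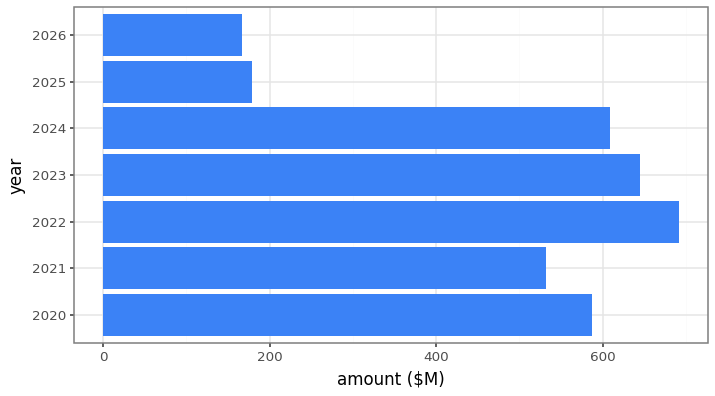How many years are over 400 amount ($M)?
5

Above 400: 2020, 2021, 2022, 2023, 2024.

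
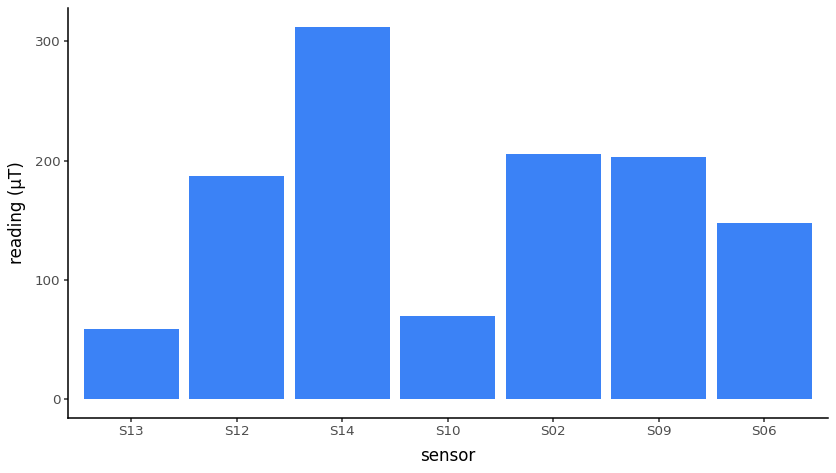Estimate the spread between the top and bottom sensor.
Max S14 ≈ 300, min S13 ≈ 50; range ≈ 250.

≈ 250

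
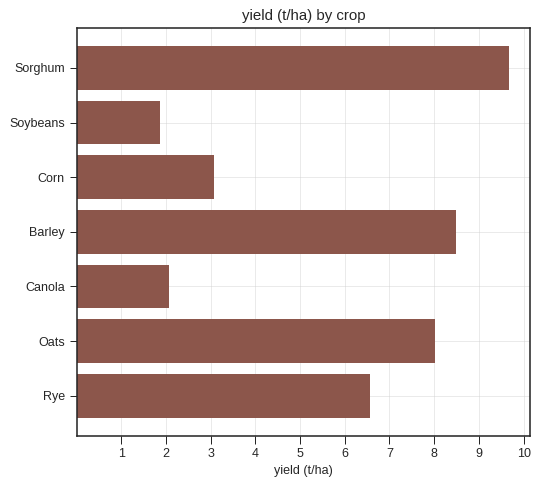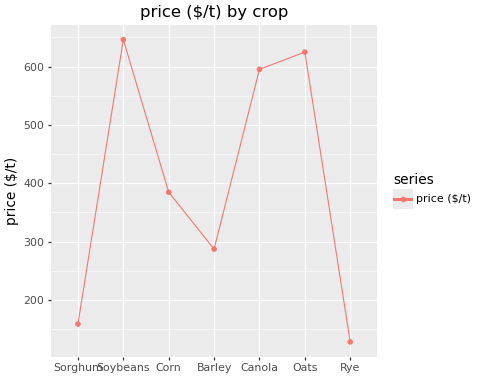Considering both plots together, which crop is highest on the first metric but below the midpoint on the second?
Sorghum

Chart 2 median price ($/t) ≈ 400; below-median crops: Sorghum, Barley, Rye. Among those, Sorghum has the highest yield (t/ha) (≈ 10).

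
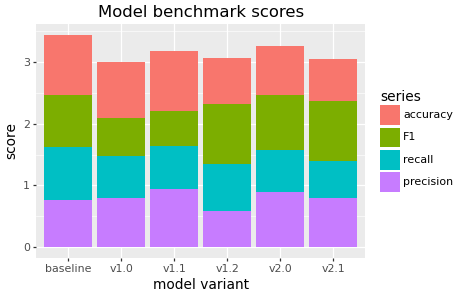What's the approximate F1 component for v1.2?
F1 top ≈ 2.5, bottom ≈ 1.5; segment ≈ 1.0.

≈ 1.0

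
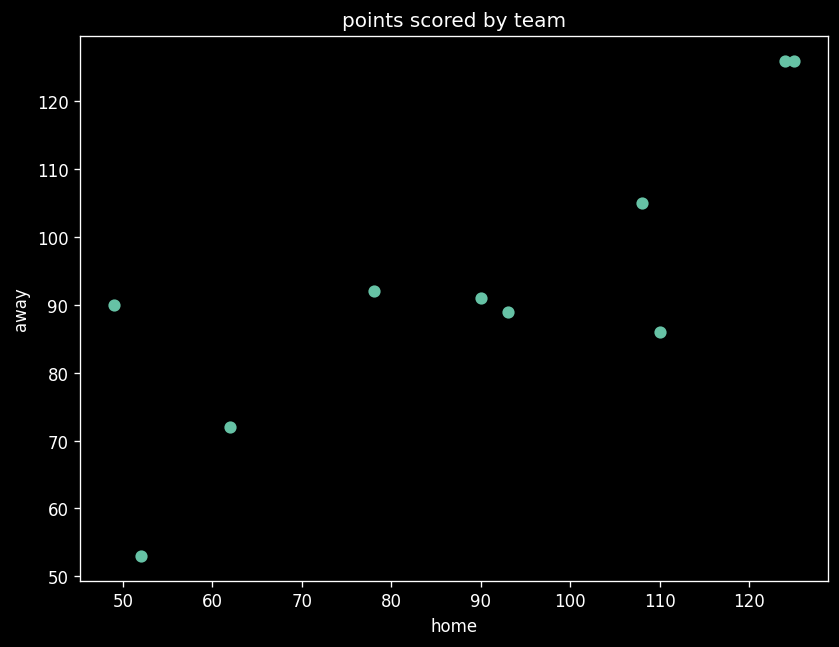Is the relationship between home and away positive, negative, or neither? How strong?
positive, strong

Points are positively correlated; strong (|r| ≈ 0.8).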